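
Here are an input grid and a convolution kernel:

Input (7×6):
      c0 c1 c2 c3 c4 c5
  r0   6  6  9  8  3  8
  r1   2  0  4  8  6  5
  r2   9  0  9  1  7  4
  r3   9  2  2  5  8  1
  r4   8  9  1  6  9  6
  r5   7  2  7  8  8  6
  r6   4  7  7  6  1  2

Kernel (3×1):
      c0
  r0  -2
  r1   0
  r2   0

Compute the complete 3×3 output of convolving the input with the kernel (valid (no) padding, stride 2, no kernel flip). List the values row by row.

-12 -18 -6
-18 -18 -14
-16 -2 -18

Output[0,0]: The receptive field on the input at this output position is [6 / 2 / 9]. Elementwise product with the kernel and sum: 6·-2.
Output[0,1]: The receptive field on the input at this output position is [9 / 4 / 9]. Elementwise product with the kernel and sum: 9·-2.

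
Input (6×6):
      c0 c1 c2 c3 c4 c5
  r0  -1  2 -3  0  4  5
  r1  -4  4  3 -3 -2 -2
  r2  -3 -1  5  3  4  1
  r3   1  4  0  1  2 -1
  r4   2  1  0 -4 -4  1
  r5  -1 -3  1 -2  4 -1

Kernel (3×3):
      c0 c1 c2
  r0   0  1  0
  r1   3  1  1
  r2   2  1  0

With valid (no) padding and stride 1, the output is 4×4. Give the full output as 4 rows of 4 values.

-10 12 17 1
5 16 20 16
11 20 2 -4
6 -6 -7 -13

Output[0,0]: The receptive field on the input at this output position is [-1 2 -3 / -4 4 3 / -3 -1 5]. Elementwise product with the kernel and sum: 2·1 + -4·3 + 4·1 + 3·1 + -3·2 + -1·1.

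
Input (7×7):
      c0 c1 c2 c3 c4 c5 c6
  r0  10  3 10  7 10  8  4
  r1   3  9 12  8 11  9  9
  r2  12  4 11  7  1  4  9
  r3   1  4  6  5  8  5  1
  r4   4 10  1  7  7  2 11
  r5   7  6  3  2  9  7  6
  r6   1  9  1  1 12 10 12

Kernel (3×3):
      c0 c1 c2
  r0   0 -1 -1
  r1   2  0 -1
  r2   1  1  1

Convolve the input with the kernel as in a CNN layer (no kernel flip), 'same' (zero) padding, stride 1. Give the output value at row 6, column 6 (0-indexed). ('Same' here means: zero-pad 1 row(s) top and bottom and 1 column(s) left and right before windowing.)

14

The receptive field on the zero-padded input at this output position is [7 6 0 / 10 12 0 / 0 0 0]. Elementwise product with the kernel and sum: 6·-1 + 0·-1 + 10·2 + 0·-1 + 0·1 + 0·1 + 0·1.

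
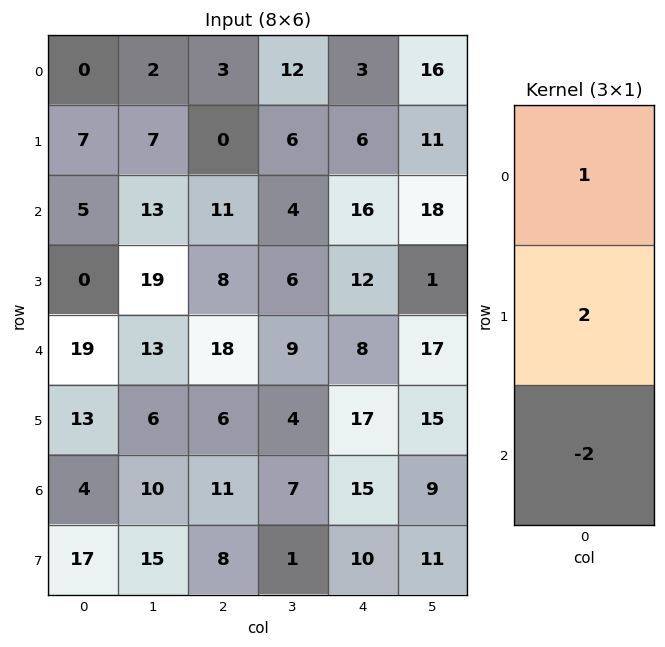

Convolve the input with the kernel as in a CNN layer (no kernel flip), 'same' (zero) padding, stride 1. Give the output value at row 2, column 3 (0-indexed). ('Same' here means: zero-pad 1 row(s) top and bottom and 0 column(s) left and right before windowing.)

2

The receptive field on the zero-padded input at this output position is [6 / 4 / 6]. Elementwise product with the kernel and sum: 6·1 + 4·2 + 6·-2.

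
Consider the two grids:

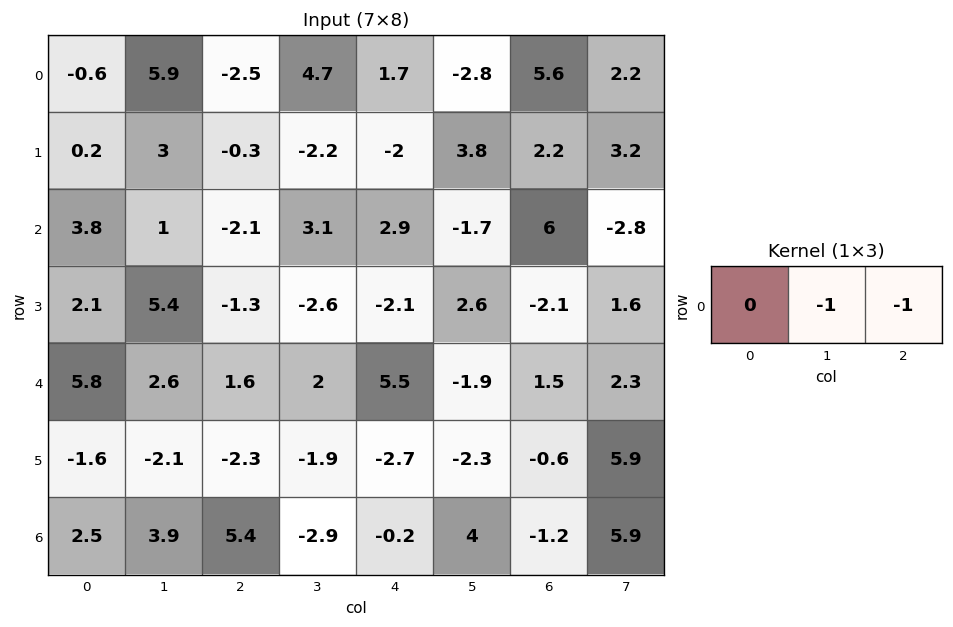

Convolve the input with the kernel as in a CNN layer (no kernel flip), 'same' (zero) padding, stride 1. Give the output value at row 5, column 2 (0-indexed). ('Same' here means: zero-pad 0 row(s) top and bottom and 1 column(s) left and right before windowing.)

The receptive field on the zero-padded input at this output position is [-2.1 -2.3 -1.9]. Elementwise product with the kernel and sum: -2.3·-1 + -1.9·-1.

4.2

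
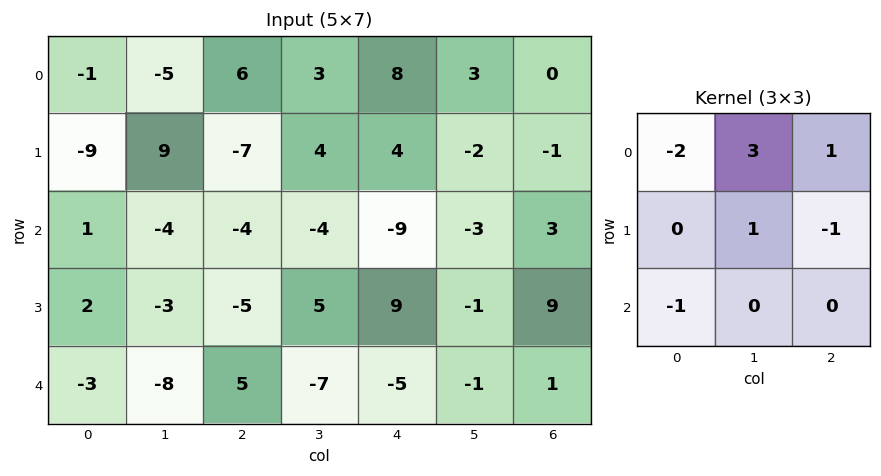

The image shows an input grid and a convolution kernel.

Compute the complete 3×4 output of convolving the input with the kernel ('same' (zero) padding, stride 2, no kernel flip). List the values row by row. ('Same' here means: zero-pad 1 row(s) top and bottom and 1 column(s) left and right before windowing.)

Output[0,0]: The receptive field on the zero-padded input at this output position is [0 0 0 / 0 -1 -5 / 0 -9 9]. Elementwise product with the kernel and sum: 0·-2 + 0·3 + 0·1 + -1·1 + -5·-1 + 0·-1.
Output[0,1]: The receptive field on the zero-padded input at this output position is [0 0 0 / -5 6 3 / 9 -7 4]. Elementwise product with the kernel and sum: 0·-2 + 0·3 + 0·1 + 6·1 + 3·-1 + 9·-1.

4 -6 1 2
-13 -32 -9 5
8 8 12 30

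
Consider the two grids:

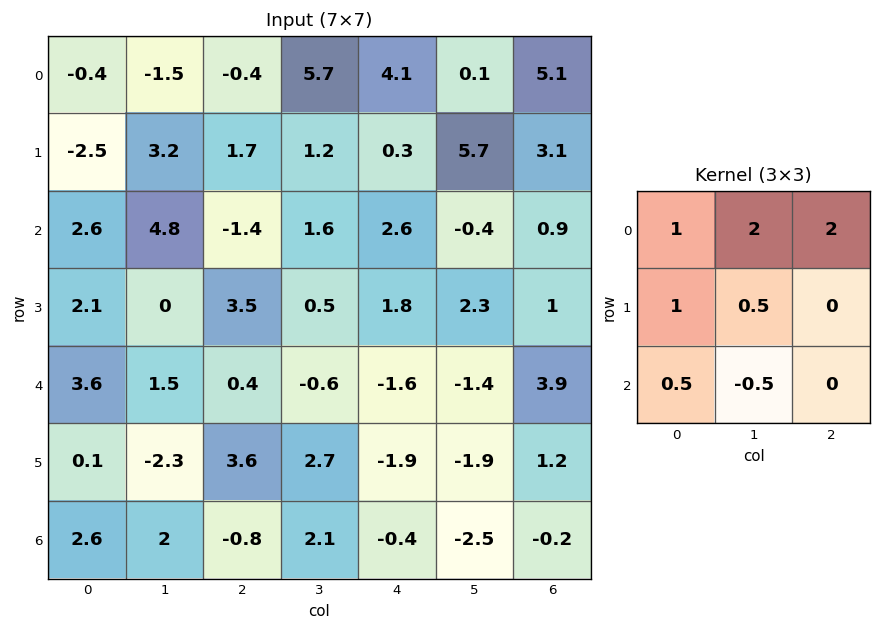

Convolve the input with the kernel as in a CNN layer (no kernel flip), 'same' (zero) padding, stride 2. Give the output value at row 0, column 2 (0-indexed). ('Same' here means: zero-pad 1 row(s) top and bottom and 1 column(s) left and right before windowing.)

8.2

The receptive field on the zero-padded input at this output position is [0 0 0 / 5.7 4.1 0.1 / 1.2 0.3 5.7]. Elementwise product with the kernel and sum: 0·1 + 0·2 + 0·2 + 5.7·1 + 4.1·0.5 + 1.2·0.5 + 0.3·-0.5.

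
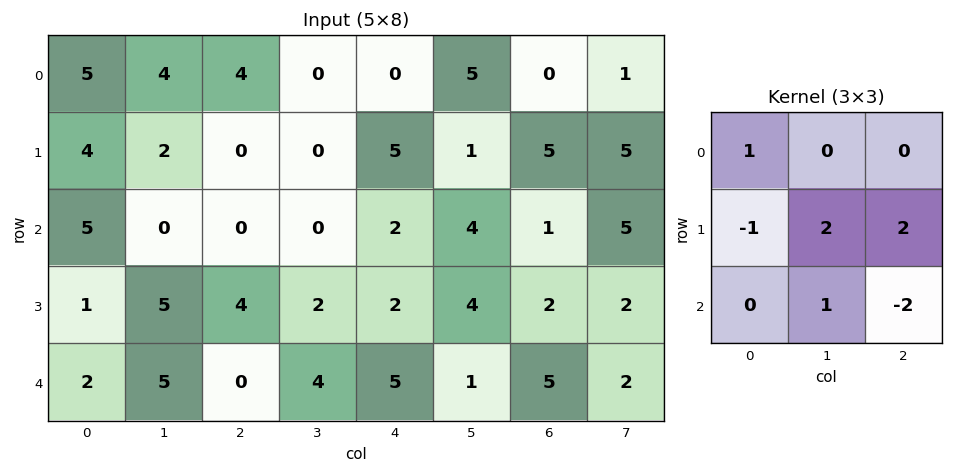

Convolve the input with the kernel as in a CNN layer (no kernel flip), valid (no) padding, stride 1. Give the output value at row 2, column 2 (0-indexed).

The receptive field on the input at this output position is [0 0 2 / 4 2 2 / 0 4 5]. Elementwise product with the kernel and sum: 0·1 + 4·-1 + 2·2 + 2·2 + 4·1 + 5·-2.

-2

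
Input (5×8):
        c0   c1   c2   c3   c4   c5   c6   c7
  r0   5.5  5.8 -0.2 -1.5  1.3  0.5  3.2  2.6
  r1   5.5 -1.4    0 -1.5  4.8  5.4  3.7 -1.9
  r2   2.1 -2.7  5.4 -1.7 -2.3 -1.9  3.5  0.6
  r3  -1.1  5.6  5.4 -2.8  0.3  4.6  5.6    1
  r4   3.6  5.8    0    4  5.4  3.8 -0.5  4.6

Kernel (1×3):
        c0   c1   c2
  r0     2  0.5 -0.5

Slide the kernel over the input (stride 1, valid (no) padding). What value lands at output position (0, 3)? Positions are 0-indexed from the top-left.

-2.6

The receptive field on the input at this output position is [-1.5 1.3 0.5]. Elementwise product with the kernel and sum: -1.5·2 + 1.3·0.5 + 0.5·-0.5.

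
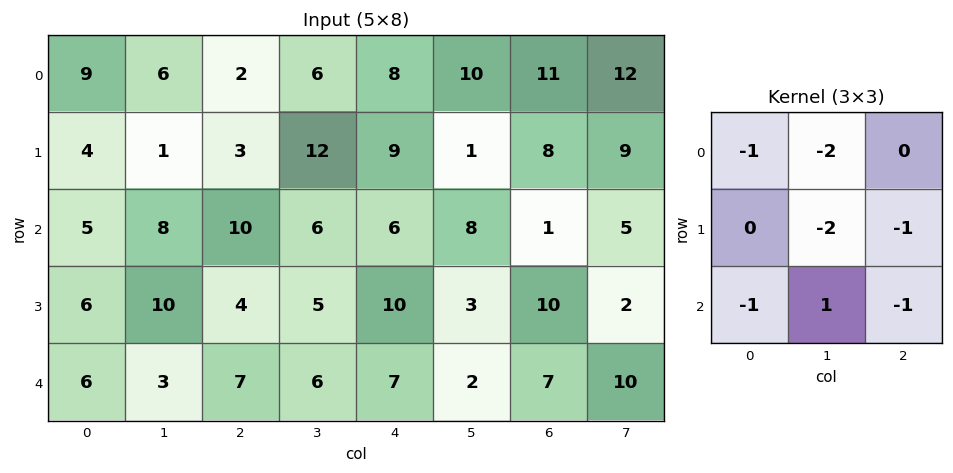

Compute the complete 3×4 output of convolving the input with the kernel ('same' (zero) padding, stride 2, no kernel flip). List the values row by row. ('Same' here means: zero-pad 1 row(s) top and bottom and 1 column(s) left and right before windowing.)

Output[0,0]: The receptive field on the zero-padded input at this output position is [0 0 0 / 0 9 6 / 0 4 1]. Elementwise product with the kernel and sum: 0·-1 + 0·-2 + 9·-2 + 6·-1 + 0·-1 + 4·1 + 1·-1.

-21 -20 -30 -36
-30 -44 -48 -19
-27 -38 -41 -47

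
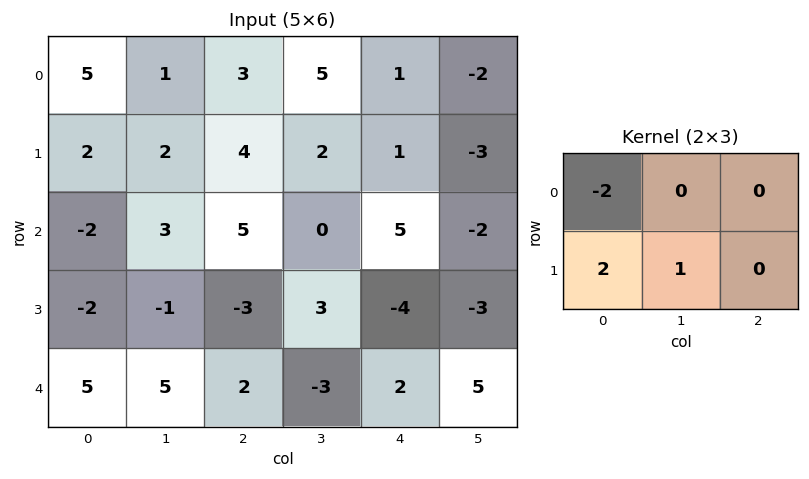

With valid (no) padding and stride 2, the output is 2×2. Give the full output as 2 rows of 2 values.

Output[0,0]: The receptive field on the input at this output position is [5 1 3 / 2 2 4]. Elementwise product with the kernel and sum: 5·-2 + 2·2 + 2·1.

-4 4
-1 -13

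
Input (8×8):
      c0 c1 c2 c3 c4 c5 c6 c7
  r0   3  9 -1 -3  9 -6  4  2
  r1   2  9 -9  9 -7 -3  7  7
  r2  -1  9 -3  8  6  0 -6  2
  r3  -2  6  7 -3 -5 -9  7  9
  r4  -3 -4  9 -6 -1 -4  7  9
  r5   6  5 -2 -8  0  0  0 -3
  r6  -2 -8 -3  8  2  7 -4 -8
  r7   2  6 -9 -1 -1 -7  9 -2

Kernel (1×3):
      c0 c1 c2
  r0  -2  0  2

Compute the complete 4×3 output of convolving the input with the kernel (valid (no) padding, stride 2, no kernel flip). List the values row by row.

-8 20 -10
-4 18 -24
24 -20 16
-2 10 -12

Output[0,0]: The receptive field on the input at this output position is [3 9 -1]. Elementwise product with the kernel and sum: 3·-2 + -1·2.
Output[0,1]: The receptive field on the input at this output position is [-1 -3 9]. Elementwise product with the kernel and sum: -1·-2 + 9·2.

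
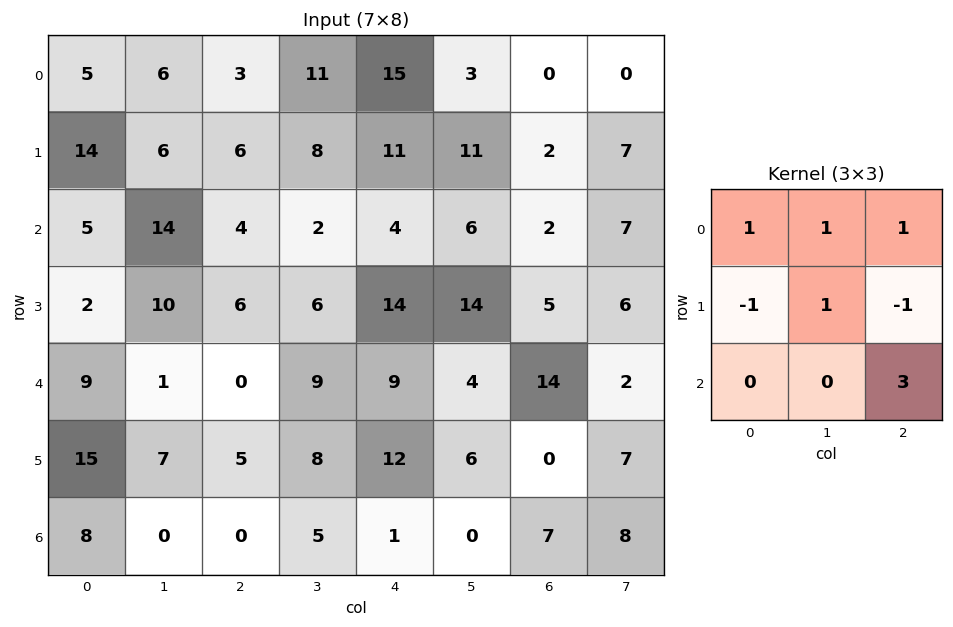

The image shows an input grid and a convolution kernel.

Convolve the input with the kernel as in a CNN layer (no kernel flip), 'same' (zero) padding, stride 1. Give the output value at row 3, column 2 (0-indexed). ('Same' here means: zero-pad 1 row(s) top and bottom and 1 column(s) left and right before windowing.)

The receptive field on the zero-padded input at this output position is [14 4 2 / 10 6 6 / 1 0 9]. Elementwise product with the kernel and sum: 14·1 + 4·1 + 2·1 + 10·-1 + 6·1 + 6·-1 + 9·3.

37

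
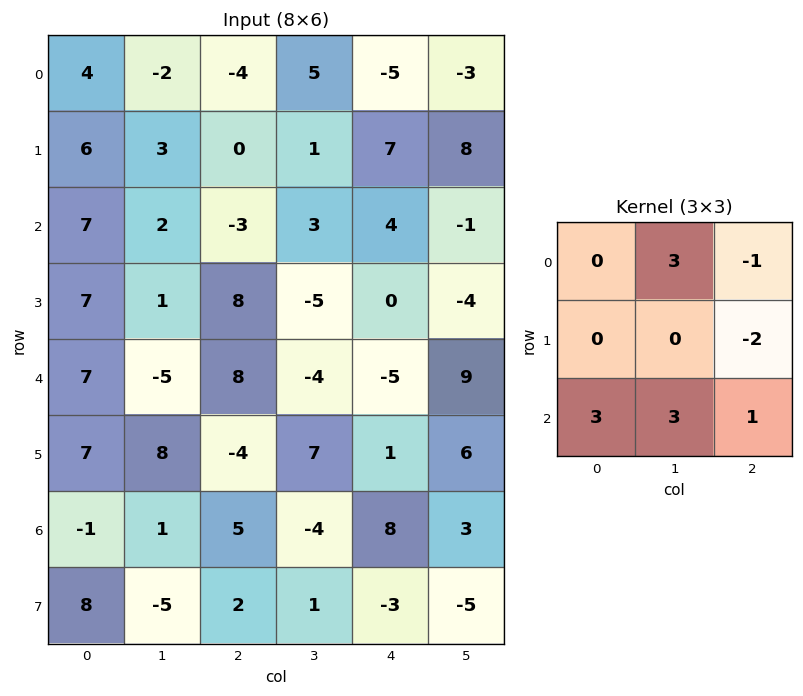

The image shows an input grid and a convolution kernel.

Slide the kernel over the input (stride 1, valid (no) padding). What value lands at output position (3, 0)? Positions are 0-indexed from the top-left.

20

The receptive field on the input at this output position is [7 1 8 / 7 -5 8 / 7 8 -4]. Elementwise product with the kernel and sum: 1·3 + 8·-1 + 8·-2 + 7·3 + 8·3 + -4·1.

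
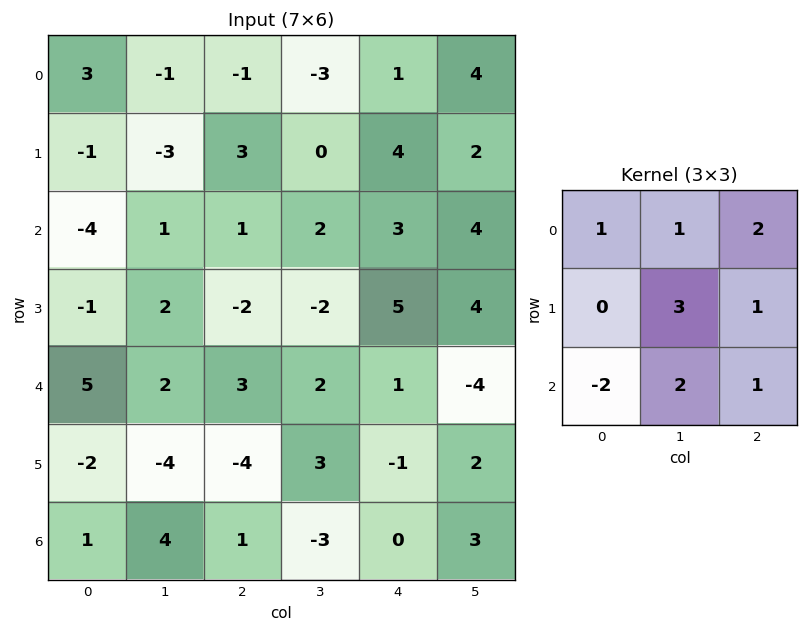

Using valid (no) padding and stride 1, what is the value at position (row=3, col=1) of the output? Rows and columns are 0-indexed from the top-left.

10

The receptive field on the input at this output position is [2 -2 -2 / 2 3 2 / -4 -4 3]. Elementwise product with the kernel and sum: 2·1 + -2·1 + -2·2 + 3·3 + 2·1 + -4·-2 + -4·2 + 3·1.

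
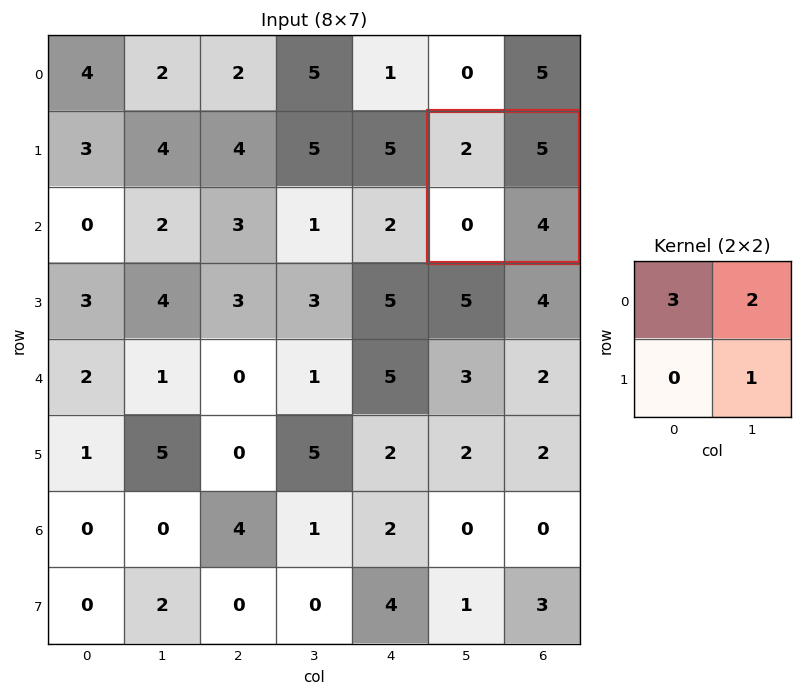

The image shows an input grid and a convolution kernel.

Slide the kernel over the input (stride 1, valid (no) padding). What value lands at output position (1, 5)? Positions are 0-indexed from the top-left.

The receptive field on the input at this output position is [2 5 / 0 4]. Elementwise product with the kernel and sum: 2·3 + 5·2 + 4·1.

20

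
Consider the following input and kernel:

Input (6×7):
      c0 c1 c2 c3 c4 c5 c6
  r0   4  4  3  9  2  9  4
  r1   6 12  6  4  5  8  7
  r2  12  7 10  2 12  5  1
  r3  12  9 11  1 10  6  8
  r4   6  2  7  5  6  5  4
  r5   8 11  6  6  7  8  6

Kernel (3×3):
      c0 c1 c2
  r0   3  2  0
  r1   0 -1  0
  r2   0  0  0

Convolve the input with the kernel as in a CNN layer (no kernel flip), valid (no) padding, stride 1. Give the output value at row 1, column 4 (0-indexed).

The receptive field on the input at this output position is [5 8 7 / 12 5 1 / 10 6 8]. Elementwise product with the kernel and sum: 5·3 + 8·2 + 5·-1.

26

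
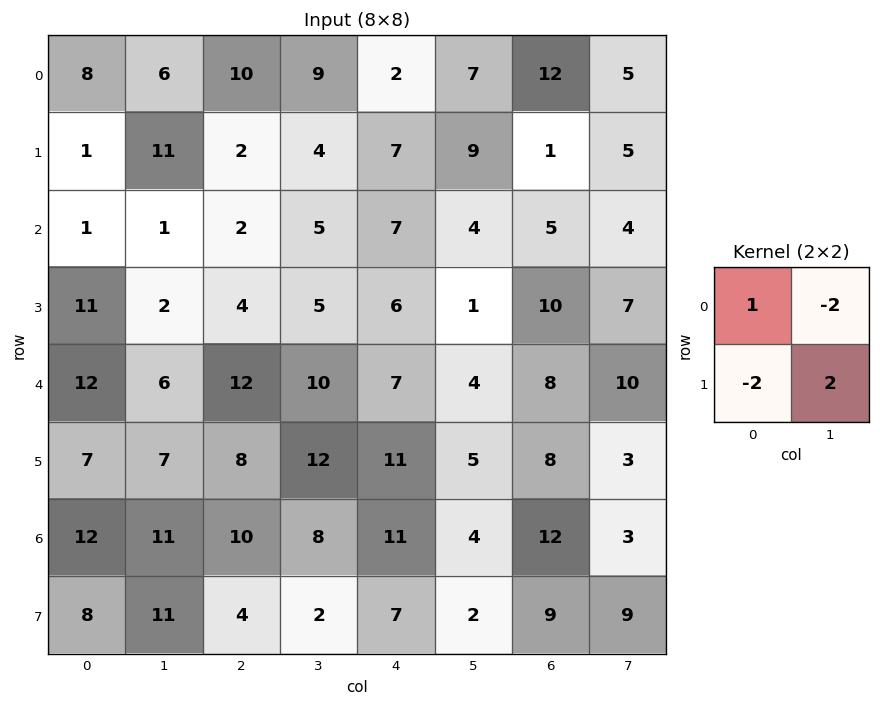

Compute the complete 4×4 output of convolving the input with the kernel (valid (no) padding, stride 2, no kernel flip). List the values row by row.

16 -4 -8 10
-19 -6 -11 -9
0 0 -13 -22
-4 -10 -7 6

Output[0,0]: The receptive field on the input at this output position is [8 6 / 1 11]. Elementwise product with the kernel and sum: 8·1 + 6·-2 + 1·-2 + 11·2.
Output[0,1]: The receptive field on the input at this output position is [10 9 / 2 4]. Elementwise product with the kernel and sum: 10·1 + 9·-2 + 2·-2 + 4·2.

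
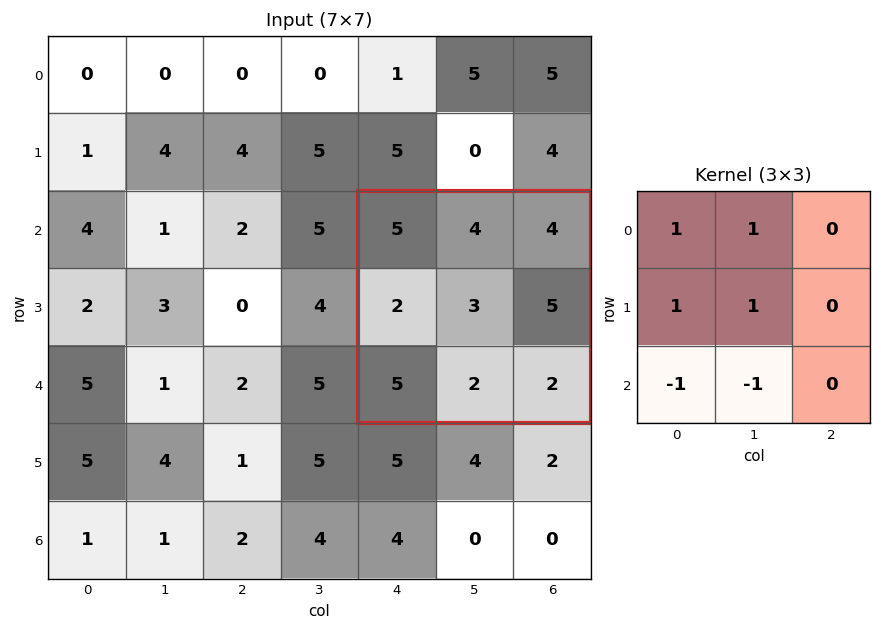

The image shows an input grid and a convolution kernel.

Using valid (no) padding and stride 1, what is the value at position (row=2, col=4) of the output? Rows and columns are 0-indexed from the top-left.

7

The receptive field on the input at this output position is [5 4 4 / 2 3 5 / 5 2 2]. Elementwise product with the kernel and sum: 5·1 + 4·1 + 2·1 + 3·1 + 5·-1 + 2·-1.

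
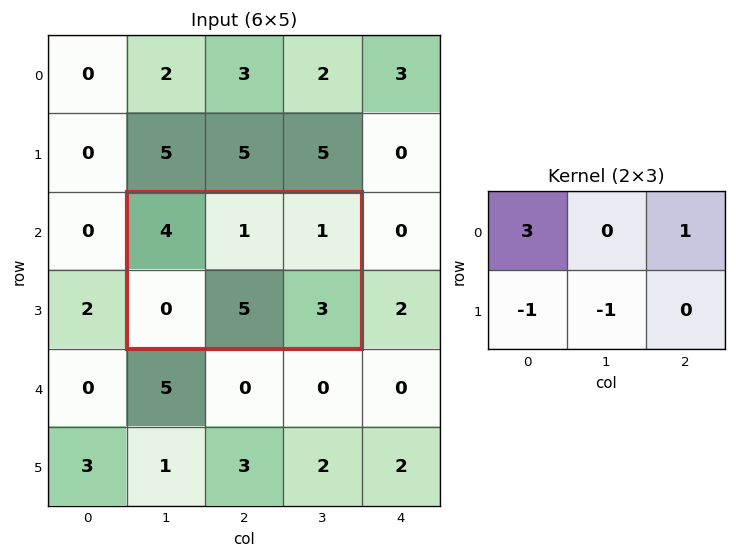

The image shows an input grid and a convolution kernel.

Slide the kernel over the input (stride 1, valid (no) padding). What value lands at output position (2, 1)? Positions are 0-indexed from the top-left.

8

The receptive field on the input at this output position is [4 1 1 / 0 5 3]. Elementwise product with the kernel and sum: 4·3 + 1·1 + 0·-1 + 5·-1.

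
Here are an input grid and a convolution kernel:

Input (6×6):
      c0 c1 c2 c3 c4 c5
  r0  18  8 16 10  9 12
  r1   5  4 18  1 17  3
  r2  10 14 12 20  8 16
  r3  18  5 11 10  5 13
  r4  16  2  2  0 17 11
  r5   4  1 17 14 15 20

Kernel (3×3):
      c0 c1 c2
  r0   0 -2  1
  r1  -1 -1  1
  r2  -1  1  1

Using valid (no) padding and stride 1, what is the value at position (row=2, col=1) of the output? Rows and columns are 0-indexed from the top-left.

-10

The receptive field on the input at this output position is [14 12 20 / 5 11 10 / 2 2 0]. Elementwise product with the kernel and sum: 12·-2 + 20·1 + 5·-1 + 11·-1 + 10·1 + 2·-1 + 2·1 + 0·1.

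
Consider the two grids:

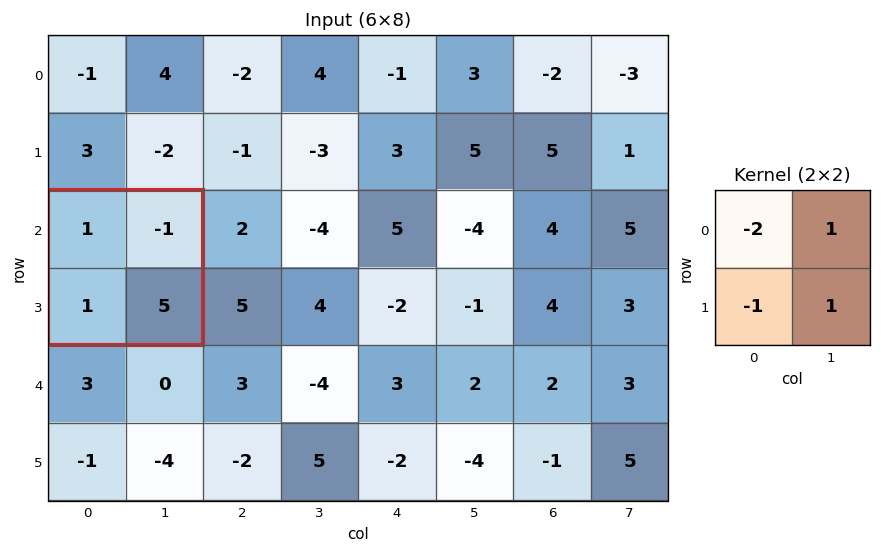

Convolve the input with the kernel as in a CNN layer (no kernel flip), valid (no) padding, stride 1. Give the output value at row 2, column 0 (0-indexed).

The receptive field on the input at this output position is [1 -1 / 1 5]. Elementwise product with the kernel and sum: 1·-2 + -1·1 + 1·-1 + 5·1.

1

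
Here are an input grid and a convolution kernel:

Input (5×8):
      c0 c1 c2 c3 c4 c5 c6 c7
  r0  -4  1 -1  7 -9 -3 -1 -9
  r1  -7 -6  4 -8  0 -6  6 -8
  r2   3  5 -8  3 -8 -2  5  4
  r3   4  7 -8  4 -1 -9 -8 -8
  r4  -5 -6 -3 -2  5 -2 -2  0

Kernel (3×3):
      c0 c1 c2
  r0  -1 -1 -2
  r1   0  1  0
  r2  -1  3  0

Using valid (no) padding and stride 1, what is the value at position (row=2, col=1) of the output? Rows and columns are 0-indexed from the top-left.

The receptive field on the input at this output position is [5 -8 3 / 7 -8 4 / -6 -3 -2]. Elementwise product with the kernel and sum: 5·-1 + -8·-1 + 3·-2 + -8·1 + -6·-1 + -3·3.

-14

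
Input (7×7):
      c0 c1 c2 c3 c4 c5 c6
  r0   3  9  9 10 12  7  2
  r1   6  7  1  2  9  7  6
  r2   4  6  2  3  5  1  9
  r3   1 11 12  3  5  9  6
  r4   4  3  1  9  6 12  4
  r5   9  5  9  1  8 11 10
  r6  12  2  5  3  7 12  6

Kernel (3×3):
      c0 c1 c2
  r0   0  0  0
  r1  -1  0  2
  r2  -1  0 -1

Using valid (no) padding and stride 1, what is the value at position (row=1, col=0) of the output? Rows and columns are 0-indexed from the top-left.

-13

The receptive field on the input at this output position is [6 7 1 / 4 6 2 / 1 11 12]. Elementwise product with the kernel and sum: 4·-1 + 2·2 + 1·-1 + 12·-1.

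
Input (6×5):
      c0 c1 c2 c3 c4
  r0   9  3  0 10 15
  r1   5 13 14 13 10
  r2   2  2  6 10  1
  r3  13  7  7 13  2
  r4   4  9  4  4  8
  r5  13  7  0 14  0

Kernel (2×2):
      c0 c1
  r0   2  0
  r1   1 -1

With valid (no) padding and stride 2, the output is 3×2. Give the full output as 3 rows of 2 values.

10 1
10 6
14 -6

Output[0,0]: The receptive field on the input at this output position is [9 3 / 5 13]. Elementwise product with the kernel and sum: 9·2 + 5·1 + 13·-1.
Output[0,1]: The receptive field on the input at this output position is [0 10 / 14 13]. Elementwise product with the kernel and sum: 0·2 + 14·1 + 13·-1.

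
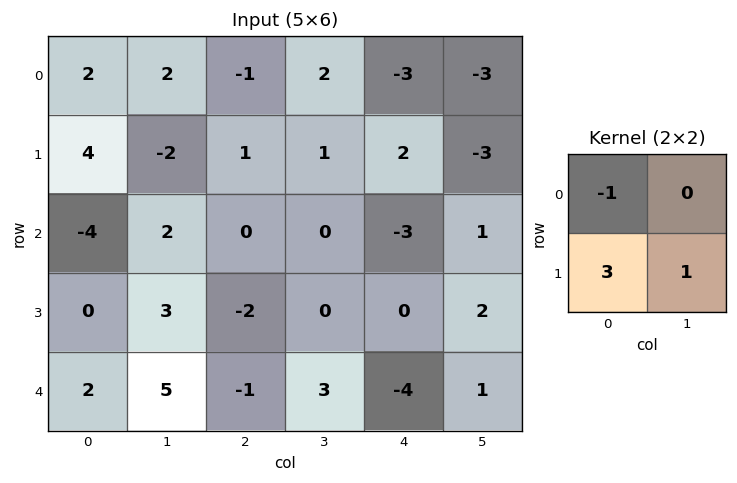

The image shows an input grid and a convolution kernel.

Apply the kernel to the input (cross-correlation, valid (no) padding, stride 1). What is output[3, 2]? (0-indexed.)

The receptive field on the input at this output position is [-2 0 / -1 3]. Elementwise product with the kernel and sum: -2·-1 + -1·3 + 3·1.

2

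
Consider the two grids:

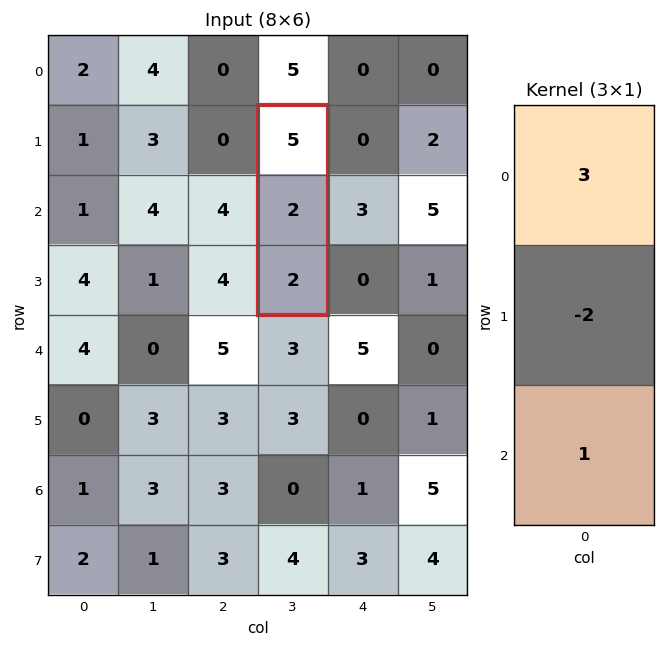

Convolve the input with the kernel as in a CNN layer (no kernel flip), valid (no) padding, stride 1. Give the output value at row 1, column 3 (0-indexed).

The receptive field on the input at this output position is [5 / 2 / 2]. Elementwise product with the kernel and sum: 5·3 + 2·-2 + 2·1.

13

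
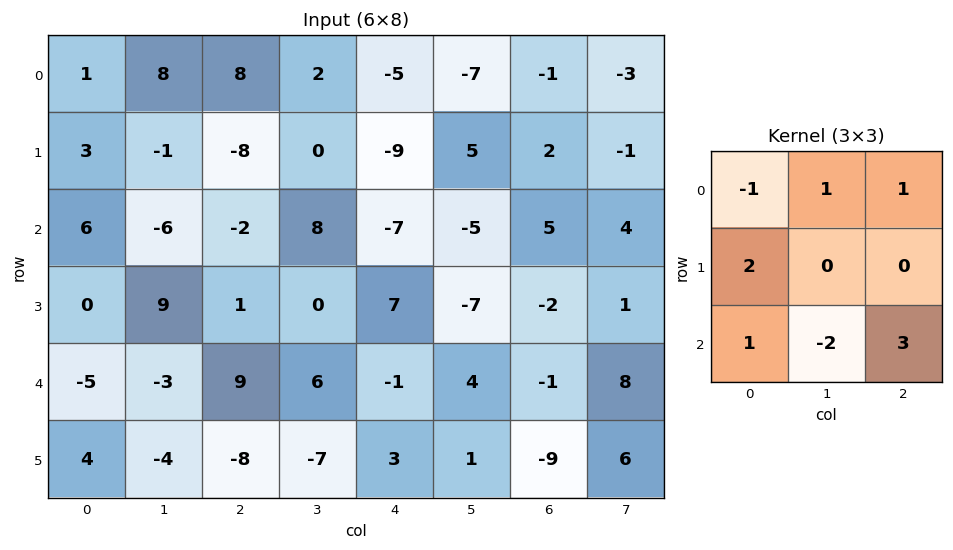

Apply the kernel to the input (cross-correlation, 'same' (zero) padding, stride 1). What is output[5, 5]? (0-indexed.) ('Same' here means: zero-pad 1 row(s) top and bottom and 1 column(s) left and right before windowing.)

The receptive field on the zero-padded input at this output position is [-1 4 -1 / 3 1 -9 / 0 0 0]. Elementwise product with the kernel and sum: -1·-1 + 4·1 + -1·1 + 3·2 + 0·1 + 0·-2 + 0·3.

10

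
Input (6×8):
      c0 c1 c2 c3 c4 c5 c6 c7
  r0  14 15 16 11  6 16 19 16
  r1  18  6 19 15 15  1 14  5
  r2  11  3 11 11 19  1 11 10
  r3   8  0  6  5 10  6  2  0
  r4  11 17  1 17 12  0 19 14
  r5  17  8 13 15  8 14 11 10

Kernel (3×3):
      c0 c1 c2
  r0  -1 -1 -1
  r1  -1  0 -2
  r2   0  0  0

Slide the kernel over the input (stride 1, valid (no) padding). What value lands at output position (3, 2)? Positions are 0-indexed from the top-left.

-46

The receptive field on the input at this output position is [6 5 10 / 1 17 12 / 13 15 8]. Elementwise product with the kernel and sum: 6·-1 + 5·-1 + 10·-1 + 1·-1 + 12·-2.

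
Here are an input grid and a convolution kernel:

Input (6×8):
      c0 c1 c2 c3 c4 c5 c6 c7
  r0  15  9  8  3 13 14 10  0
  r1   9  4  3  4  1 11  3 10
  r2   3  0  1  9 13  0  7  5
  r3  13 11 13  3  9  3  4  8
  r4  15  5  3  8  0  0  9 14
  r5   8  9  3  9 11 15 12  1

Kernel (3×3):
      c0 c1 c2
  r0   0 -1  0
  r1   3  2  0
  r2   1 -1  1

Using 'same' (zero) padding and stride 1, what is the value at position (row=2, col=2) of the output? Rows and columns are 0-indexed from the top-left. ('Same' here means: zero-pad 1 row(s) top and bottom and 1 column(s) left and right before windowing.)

The receptive field on the zero-padded input at this output position is [4 3 4 / 0 1 9 / 11 13 3]. Elementwise product with the kernel and sum: 3·-1 + 0·3 + 1·2 + 11·1 + 13·-1 + 3·1.

0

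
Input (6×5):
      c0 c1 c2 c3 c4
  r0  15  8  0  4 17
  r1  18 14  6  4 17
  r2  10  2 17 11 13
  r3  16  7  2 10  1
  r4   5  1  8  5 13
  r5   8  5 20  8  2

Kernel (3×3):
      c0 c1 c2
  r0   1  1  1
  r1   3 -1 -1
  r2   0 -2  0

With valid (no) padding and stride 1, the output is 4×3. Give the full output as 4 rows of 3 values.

Output[0,0]: The receptive field on the input at this output position is [15 8 0 / 18 14 6 / 10 2 17]. Elementwise product with the kernel and sum: 15·1 + 8·1 + 0·1 + 18·3 + 14·-1 + 6·-1 + 2·-2.
Output[0,1]: The receptive field on the input at this output position is [8 0 4 / 14 6 4 / 2 17 11]. Elementwise product with the kernel and sum: 8·1 + 0·1 + 4·1 + 14·3 + 6·-1 + 4·-1 + 17·-2.

53 10 -4
35 -2 34
66 23 26
21 -31 3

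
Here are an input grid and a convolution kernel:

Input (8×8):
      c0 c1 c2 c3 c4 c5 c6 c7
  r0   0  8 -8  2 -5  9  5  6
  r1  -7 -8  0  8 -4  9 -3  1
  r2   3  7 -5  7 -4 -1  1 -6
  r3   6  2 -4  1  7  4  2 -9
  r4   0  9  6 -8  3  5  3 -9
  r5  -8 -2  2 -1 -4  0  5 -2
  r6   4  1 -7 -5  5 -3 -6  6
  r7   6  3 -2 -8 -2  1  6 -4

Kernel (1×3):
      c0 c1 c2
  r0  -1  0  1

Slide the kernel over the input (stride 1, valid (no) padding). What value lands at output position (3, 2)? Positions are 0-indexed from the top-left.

The receptive field on the input at this output position is [-4 1 7]. Elementwise product with the kernel and sum: -4·-1 + 7·1.

11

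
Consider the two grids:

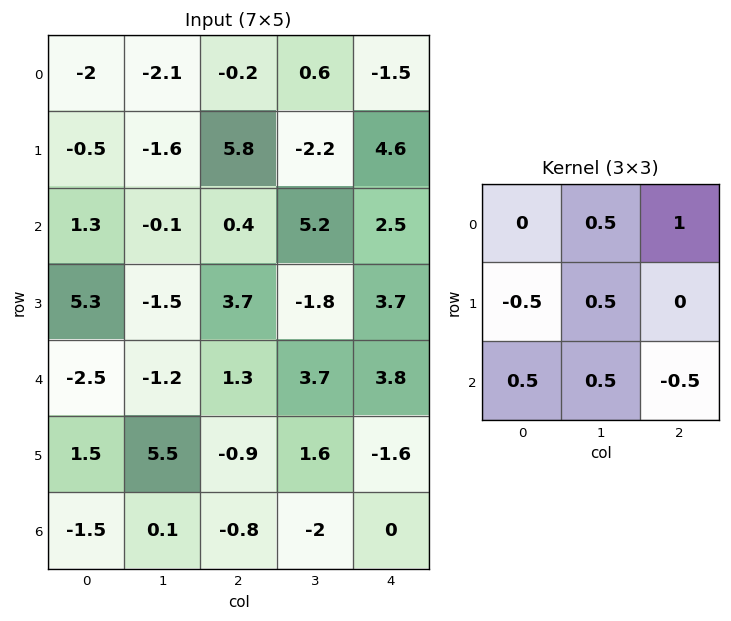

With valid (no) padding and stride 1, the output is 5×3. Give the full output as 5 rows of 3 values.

-1.4 1.75 -3.65
4.35 2.95 5
-5.55 6.2 2.95
7.55 2.8 5.15
2.4 1.8 5.5

Output[0,0]: The receptive field on the input at this output position is [-2 -2.1 -0.2 / -0.5 -1.6 5.8 / 1.3 -0.1 0.4]. Elementwise product with the kernel and sum: -2.1·0.5 + -0.2·1 + -0.5·-0.5 + -1.6·0.5 + 1.3·0.5 + -0.1·0.5 + 0.4·-0.5.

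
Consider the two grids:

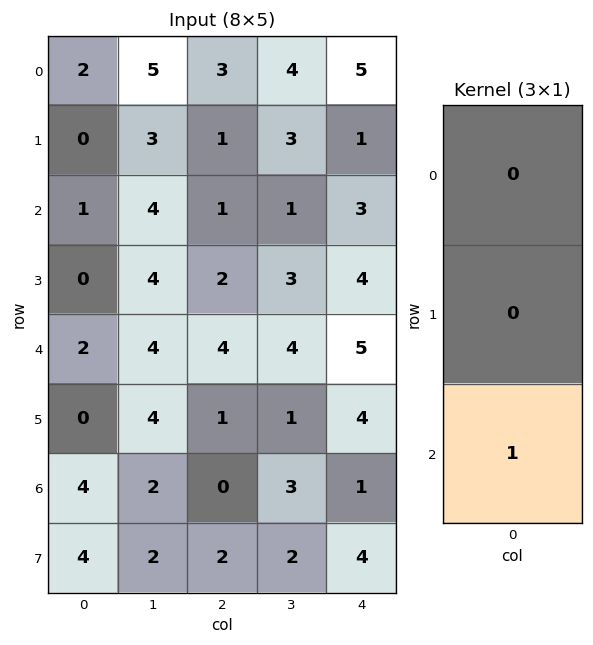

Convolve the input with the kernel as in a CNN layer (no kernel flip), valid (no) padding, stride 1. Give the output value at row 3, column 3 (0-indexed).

1

The receptive field on the input at this output position is [3 / 4 / 1]. Elementwise product with the kernel and sum: 1·1.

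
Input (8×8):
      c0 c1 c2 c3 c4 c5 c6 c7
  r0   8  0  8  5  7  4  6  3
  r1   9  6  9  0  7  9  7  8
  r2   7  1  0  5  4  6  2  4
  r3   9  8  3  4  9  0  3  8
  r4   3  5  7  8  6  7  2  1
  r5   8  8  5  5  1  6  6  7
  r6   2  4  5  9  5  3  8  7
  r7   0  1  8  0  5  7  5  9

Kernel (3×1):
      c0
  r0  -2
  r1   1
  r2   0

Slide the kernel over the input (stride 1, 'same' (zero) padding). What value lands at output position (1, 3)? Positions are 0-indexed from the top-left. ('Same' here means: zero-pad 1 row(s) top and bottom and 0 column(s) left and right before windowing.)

The receptive field on the zero-padded input at this output position is [5 / 0 / 5]. Elementwise product with the kernel and sum: 5·-2 + 0·1.

-10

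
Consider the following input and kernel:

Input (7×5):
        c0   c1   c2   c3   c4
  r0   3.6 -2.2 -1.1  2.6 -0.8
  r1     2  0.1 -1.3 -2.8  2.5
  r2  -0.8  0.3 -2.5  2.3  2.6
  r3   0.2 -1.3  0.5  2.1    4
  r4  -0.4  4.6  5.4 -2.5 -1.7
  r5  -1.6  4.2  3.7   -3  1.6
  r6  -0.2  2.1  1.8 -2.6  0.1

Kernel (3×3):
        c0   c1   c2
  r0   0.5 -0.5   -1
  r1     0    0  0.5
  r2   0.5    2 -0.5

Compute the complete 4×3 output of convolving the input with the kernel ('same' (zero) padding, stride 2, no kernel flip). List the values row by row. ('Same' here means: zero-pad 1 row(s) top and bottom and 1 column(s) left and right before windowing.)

2.85 0.15 3.6
0.1 3.95 6.4
-1.8 6.75 0.75
-2.35 1.95 -2.3

Output[0,0]: The receptive field on the zero-padded input at this output position is [0 0 0 / 0 3.6 -2.2 / 0 2 0.1]. Elementwise product with the kernel and sum: 0·0.5 + 0·-0.5 + 0·-1 + -2.2·0.5 + 0·0.5 + 2·2 + 0.1·-0.5.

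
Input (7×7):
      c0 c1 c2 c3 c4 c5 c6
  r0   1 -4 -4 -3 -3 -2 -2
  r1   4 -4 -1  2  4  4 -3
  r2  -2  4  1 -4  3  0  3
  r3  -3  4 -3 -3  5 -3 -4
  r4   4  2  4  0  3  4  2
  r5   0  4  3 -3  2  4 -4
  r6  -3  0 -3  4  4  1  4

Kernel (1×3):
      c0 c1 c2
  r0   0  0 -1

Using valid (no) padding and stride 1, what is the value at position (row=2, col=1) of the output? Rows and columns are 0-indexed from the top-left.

4

The receptive field on the input at this output position is [4 1 -4]. Elementwise product with the kernel and sum: -4·-1.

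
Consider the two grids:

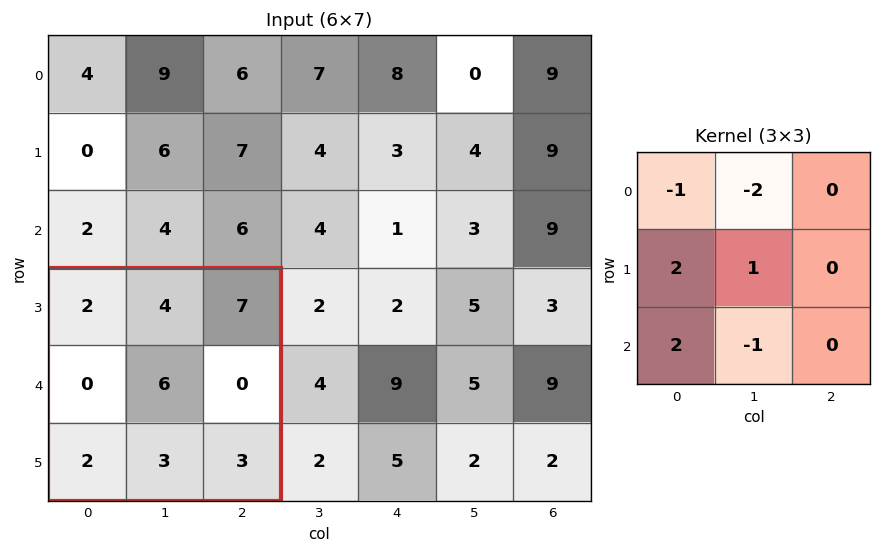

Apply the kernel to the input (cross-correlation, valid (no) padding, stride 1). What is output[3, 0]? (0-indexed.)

The receptive field on the input at this output position is [2 4 7 / 0 6 0 / 2 3 3]. Elementwise product with the kernel and sum: 2·-1 + 4·-2 + 0·2 + 6·1 + 2·2 + 3·-1.

-3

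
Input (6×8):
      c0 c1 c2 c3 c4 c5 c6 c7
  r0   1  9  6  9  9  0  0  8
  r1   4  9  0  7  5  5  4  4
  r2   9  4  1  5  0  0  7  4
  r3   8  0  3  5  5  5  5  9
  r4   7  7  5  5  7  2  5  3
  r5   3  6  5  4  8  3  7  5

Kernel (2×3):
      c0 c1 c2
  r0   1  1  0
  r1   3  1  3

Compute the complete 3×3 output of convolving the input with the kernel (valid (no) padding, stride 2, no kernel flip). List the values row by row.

Output[0,0]: The receptive field on the input at this output position is [1 9 6 / 4 9 0]. Elementwise product with the kernel and sum: 1·1 + 9·1 + 4·3 + 9·1 + 0·3.

31 37 41
46 35 35
44 53 57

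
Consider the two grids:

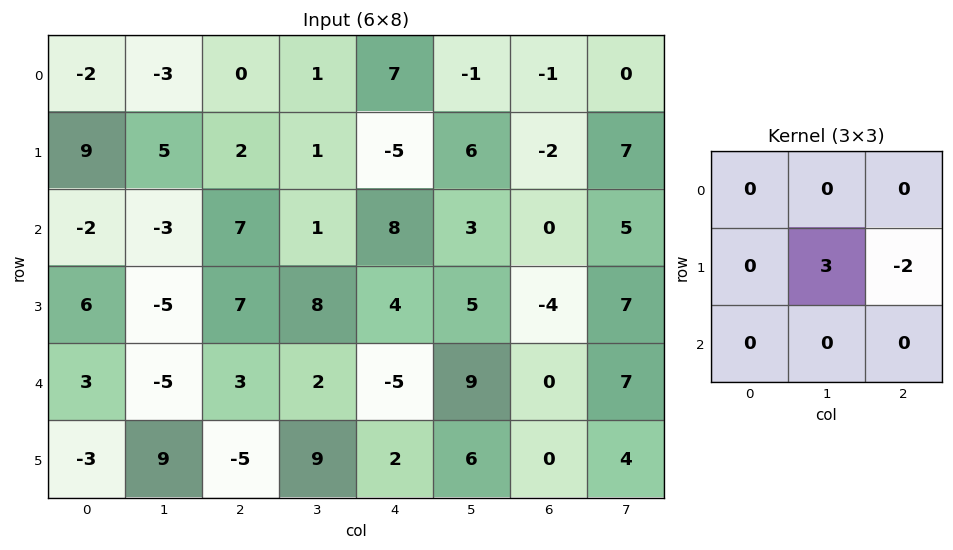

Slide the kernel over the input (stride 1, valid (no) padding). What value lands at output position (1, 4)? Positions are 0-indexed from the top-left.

The receptive field on the input at this output position is [-5 6 -2 / 8 3 0 / 4 5 -4]. Elementwise product with the kernel and sum: 3·3 + 0·-2.

9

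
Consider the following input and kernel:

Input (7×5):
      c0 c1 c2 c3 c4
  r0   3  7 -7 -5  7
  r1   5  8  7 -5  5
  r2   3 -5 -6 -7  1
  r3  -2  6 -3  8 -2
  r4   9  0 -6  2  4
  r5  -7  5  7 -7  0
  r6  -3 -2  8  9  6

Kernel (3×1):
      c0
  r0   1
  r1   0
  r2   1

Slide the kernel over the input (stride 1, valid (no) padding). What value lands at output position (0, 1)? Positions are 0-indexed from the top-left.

2

The receptive field on the input at this output position is [7 / 8 / -5]. Elementwise product with the kernel and sum: 7·1 + -5·1.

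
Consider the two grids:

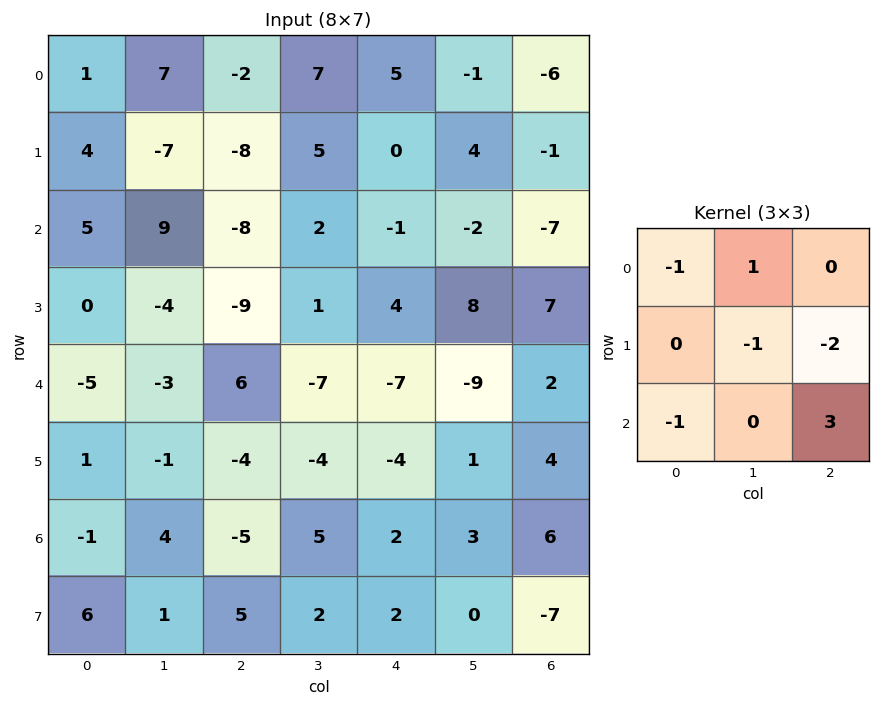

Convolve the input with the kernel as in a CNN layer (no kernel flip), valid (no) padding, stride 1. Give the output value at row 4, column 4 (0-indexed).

5

The receptive field on the input at this output position is [-7 -9 2 / -4 1 4 / 2 3 6]. Elementwise product with the kernel and sum: -7·-1 + -9·1 + 1·-1 + 4·-2 + 2·-1 + 6·3.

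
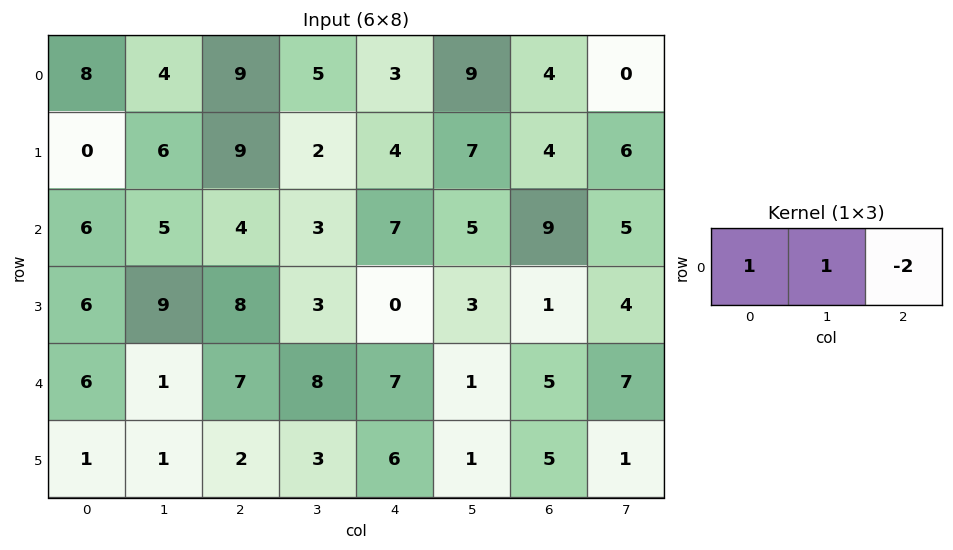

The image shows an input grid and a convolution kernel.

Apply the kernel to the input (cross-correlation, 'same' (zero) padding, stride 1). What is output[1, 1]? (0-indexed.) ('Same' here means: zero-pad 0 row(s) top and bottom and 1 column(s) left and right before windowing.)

-12

The receptive field on the zero-padded input at this output position is [0 6 9]. Elementwise product with the kernel and sum: 0·1 + 6·1 + 9·-2.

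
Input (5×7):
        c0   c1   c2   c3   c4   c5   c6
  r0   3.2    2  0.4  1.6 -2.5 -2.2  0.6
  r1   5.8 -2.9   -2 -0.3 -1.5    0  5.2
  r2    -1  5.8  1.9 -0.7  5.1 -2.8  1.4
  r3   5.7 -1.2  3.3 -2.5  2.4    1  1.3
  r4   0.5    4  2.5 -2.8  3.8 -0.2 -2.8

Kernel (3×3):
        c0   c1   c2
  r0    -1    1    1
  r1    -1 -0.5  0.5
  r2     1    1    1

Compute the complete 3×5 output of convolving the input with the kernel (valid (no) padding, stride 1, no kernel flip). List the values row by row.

0.55 10.75 6.4 -3.65 8.7
-3.85 -6.9 4.4 -3.55 8.4
12.25 -2.6 5.15 5.6 -7.95

Output[0,0]: The receptive field on the input at this output position is [3.2 2 0.4 / 5.8 -2.9 -2 / -1 5.8 1.9]. Elementwise product with the kernel and sum: 3.2·-1 + 2·1 + 0.4·1 + 5.8·-1 + -2.9·-0.5 + -2·0.5 + -1·1 + 5.8·1 + 1.9·1.
Output[0,1]: The receptive field on the input at this output position is [2 0.4 1.6 / -2.9 -2 -0.3 / 5.8 1.9 -0.7]. Elementwise product with the kernel and sum: 2·-1 + 0.4·1 + 1.6·1 + -2.9·-1 + -2·-0.5 + -0.3·0.5 + 5.8·1 + 1.9·1 + -0.7·1.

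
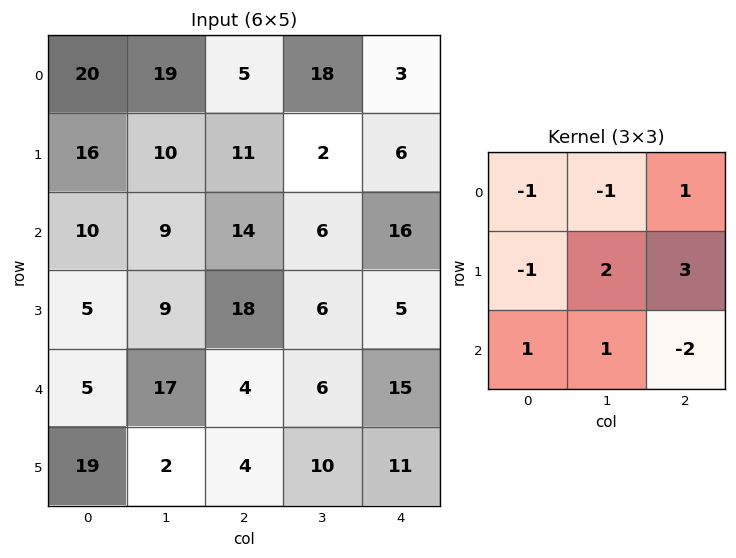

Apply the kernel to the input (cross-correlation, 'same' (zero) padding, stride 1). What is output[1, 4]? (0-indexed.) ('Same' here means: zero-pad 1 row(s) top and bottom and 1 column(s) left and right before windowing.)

The receptive field on the zero-padded input at this output position is [18 3 0 / 2 6 0 / 6 16 0]. Elementwise product with the kernel and sum: 18·-1 + 3·-1 + 0·1 + 2·-1 + 6·2 + 0·3 + 6·1 + 16·1 + 0·-2.

11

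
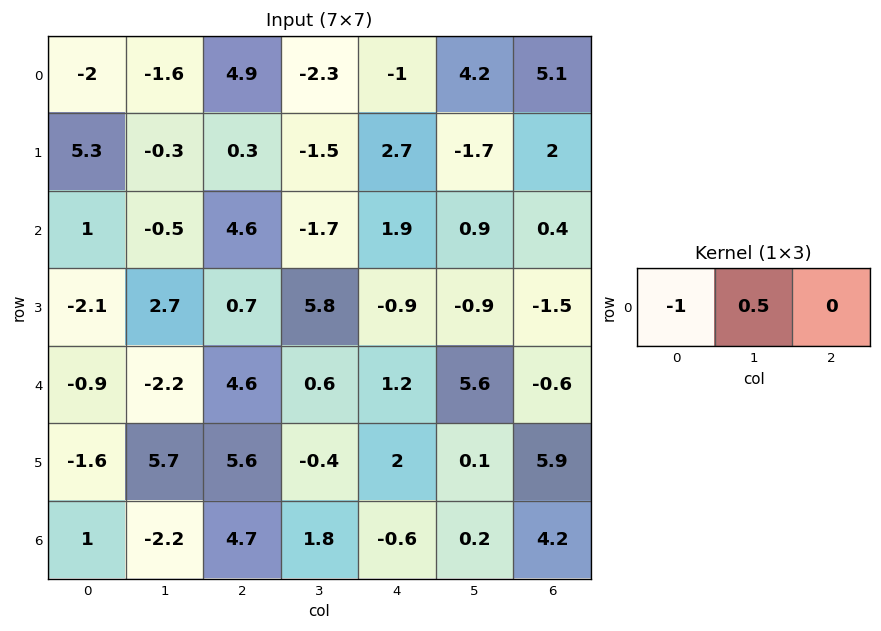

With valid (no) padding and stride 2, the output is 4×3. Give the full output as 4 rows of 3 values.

1.2 -6.05 3.1
-1.25 -5.45 -1.45
-0.2 -4.3 1.6
-2.1 -3.8 0.7

Output[0,0]: The receptive field on the input at this output position is [-2 -1.6 4.9]. Elementwise product with the kernel and sum: -2·-1 + -1.6·0.5.
Output[0,1]: The receptive field on the input at this output position is [4.9 -2.3 -1]. Elementwise product with the kernel and sum: 4.9·-1 + -2.3·0.5.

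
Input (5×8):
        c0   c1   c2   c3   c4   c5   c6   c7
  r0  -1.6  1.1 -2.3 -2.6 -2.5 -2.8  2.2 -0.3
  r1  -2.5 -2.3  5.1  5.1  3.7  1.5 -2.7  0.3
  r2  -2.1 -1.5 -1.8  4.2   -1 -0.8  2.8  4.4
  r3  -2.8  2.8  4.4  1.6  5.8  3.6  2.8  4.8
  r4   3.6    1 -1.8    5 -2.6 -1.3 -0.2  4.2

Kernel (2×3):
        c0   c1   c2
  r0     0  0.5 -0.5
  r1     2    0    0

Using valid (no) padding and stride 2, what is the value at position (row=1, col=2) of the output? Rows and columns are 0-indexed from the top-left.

9.8

The receptive field on the input at this output position is [-1 -0.8 2.8 / 5.8 3.6 2.8]. Elementwise product with the kernel and sum: -0.8·0.5 + 2.8·-0.5 + 5.8·2.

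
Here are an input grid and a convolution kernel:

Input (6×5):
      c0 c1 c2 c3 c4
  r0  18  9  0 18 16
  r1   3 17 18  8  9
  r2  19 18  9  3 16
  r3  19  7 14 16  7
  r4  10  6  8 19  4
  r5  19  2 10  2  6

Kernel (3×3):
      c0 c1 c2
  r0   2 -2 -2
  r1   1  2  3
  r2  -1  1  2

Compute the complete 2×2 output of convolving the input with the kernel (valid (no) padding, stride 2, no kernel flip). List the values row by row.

Output[0,0]: The receptive field on the input at this output position is [18 9 0 / 3 17 18 / 19 18 9]. Elementwise product with the kernel and sum: 18·2 + 9·-2 + 0·-2 + 3·1 + 17·2 + 18·3 + 19·-1 + 18·1 + 9·2.
Output[0,1]: The receptive field on the input at this output position is [0 18 16 / 18 8 9 / 9 3 16]. Elementwise product with the kernel and sum: 0·2 + 18·-2 + 16·-2 + 18·1 + 8·2 + 9·3 + 9·-1 + 3·1 + 16·2.

126 19
71 66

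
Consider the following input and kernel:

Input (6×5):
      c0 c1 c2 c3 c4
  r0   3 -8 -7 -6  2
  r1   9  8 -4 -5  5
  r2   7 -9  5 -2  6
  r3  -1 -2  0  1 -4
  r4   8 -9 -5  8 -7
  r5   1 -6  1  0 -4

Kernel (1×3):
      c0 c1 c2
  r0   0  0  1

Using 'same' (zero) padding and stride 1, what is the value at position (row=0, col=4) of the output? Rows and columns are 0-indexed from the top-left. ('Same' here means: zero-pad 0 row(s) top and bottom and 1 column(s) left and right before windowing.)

0

The receptive field on the zero-padded input at this output position is [-6 2 0]. Elementwise product with the kernel and sum: 0·1.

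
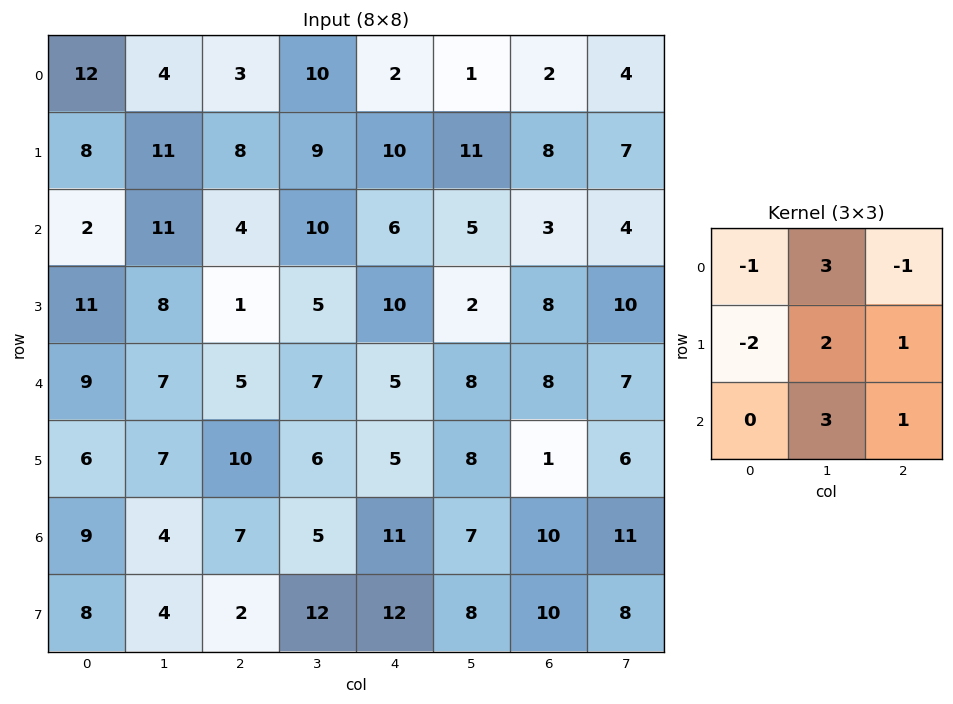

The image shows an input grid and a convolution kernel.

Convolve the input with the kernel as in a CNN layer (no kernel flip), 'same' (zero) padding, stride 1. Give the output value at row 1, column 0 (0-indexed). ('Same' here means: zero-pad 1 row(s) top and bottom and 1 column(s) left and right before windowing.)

76

The receptive field on the zero-padded input at this output position is [0 12 4 / 0 8 11 / 0 2 11]. Elementwise product with the kernel and sum: 0·-1 + 12·3 + 4·-1 + 0·-2 + 8·2 + 11·1 + 2·3 + 11·1.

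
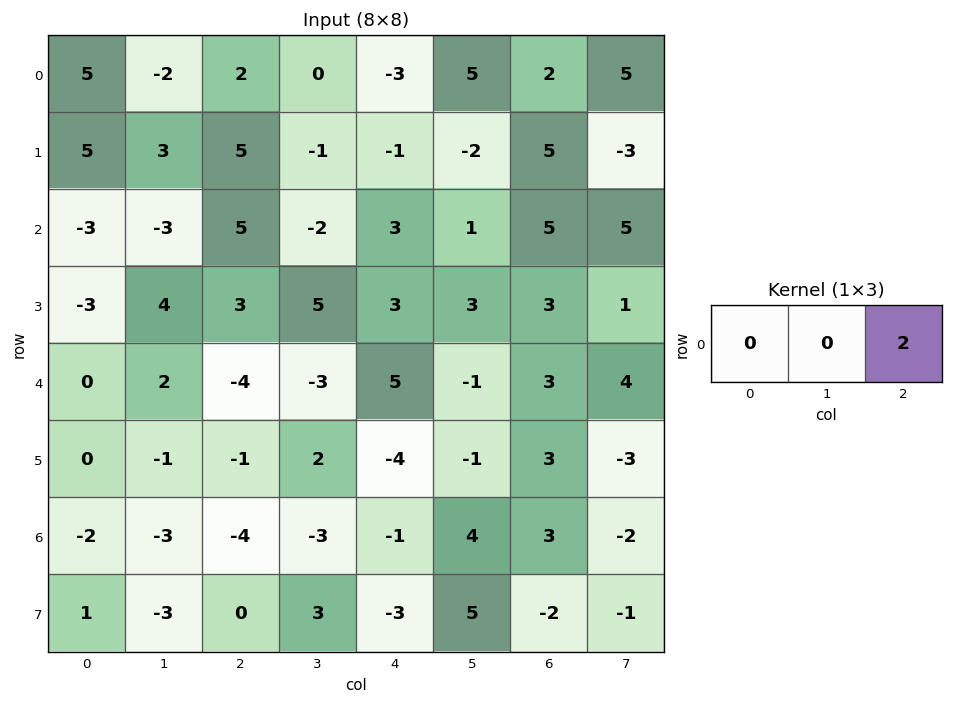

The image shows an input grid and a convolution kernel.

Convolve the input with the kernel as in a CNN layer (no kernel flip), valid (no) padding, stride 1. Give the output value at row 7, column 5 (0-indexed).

-2

The receptive field on the input at this output position is [5 -2 -1]. Elementwise product with the kernel and sum: -1·2.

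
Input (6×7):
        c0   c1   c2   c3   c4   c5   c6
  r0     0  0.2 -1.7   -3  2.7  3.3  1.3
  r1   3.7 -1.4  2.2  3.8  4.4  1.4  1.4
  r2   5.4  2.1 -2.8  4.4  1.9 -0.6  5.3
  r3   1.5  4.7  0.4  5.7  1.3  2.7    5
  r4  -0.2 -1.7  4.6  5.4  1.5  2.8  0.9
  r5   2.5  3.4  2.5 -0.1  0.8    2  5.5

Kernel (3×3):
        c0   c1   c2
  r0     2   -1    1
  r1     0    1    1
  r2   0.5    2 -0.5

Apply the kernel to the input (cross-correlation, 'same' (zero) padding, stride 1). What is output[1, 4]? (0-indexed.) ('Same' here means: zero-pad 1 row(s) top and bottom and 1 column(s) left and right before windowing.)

The receptive field on the zero-padded input at this output position is [-3 2.7 3.3 / 3.8 4.4 1.4 / 4.4 1.9 -0.6]. Elementwise product with the kernel and sum: -3·2 + 2.7·-1 + 3.3·1 + 4.4·1 + 1.4·1 + 4.4·0.5 + 1.9·2 + -0.6·-0.5.

6.7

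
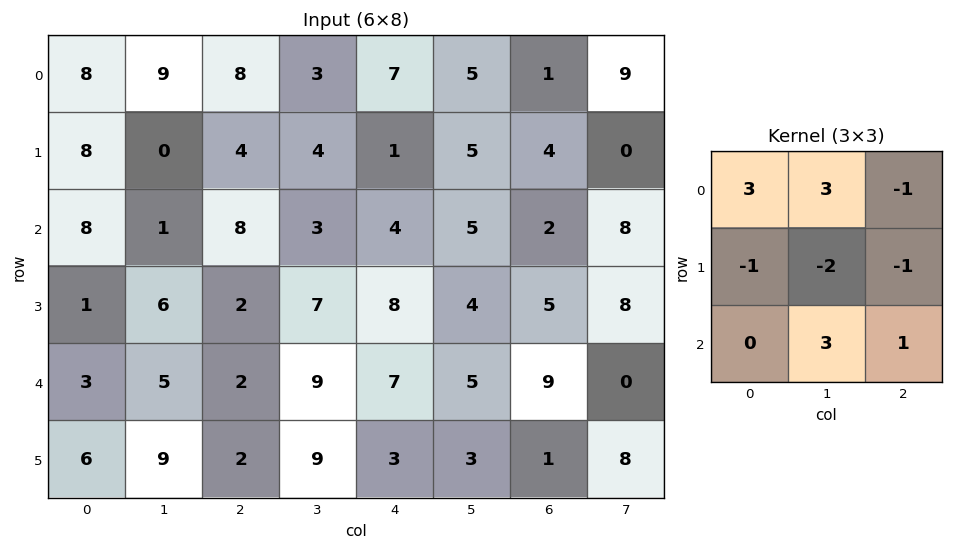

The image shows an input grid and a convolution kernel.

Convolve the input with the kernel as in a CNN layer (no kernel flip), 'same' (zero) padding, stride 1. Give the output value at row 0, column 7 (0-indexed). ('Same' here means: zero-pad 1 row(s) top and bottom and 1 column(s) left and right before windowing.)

The receptive field on the zero-padded input at this output position is [0 0 0 / 1 9 0 / 4 0 0]. Elementwise product with the kernel and sum: 0·3 + 0·3 + 0·-1 + 1·-1 + 9·-2 + 0·-1 + 0·3 + 0·1.

-19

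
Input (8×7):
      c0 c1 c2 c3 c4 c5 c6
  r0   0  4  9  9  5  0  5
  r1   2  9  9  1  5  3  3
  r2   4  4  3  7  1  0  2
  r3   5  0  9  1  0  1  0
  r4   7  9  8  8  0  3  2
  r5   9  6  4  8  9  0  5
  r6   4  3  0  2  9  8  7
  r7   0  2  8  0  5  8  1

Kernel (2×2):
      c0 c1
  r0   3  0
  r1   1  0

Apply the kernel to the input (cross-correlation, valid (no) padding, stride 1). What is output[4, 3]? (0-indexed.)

The receptive field on the input at this output position is [8 0 / 8 9]. Elementwise product with the kernel and sum: 8·3 + 8·1.

32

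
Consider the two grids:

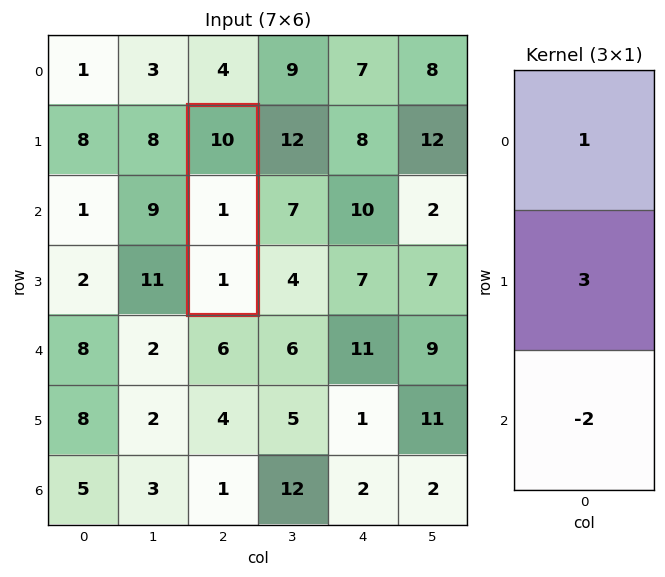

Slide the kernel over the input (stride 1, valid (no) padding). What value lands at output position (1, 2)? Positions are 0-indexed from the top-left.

11

The receptive field on the input at this output position is [10 / 1 / 1]. Elementwise product with the kernel and sum: 10·1 + 1·3 + 1·-2.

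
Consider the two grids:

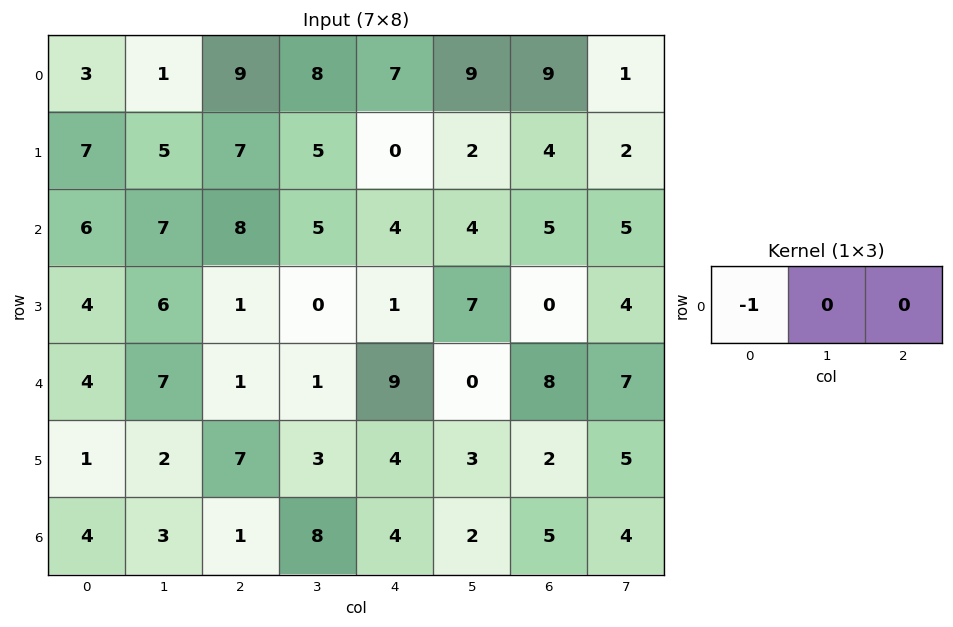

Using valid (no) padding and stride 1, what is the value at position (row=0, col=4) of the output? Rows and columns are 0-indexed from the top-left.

The receptive field on the input at this output position is [7 9 9]. Elementwise product with the kernel and sum: 7·-1.

-7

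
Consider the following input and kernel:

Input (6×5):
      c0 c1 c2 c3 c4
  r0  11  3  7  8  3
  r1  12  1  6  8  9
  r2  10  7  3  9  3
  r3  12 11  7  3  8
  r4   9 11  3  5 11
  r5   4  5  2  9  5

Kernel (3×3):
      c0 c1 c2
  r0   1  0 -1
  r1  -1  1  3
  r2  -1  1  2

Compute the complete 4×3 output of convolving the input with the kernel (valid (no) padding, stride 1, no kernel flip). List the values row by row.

Output[0,0]: The receptive field on the input at this output position is [11 3 7 / 12 1 6 / 10 7 3]. Elementwise product with the kernel and sum: 11·1 + 7·-1 + 12·-1 + 1·1 + 6·3 + 10·-1 + 7·1 + 3·2.

14 38 45
25 18 24
35 5 44
21 30 51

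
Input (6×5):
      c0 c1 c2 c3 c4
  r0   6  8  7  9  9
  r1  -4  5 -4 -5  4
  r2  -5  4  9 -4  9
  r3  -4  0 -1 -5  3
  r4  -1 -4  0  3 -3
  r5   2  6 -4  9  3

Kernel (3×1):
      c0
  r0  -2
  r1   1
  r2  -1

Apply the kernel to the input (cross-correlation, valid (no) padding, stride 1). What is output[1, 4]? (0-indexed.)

-2

The receptive field on the input at this output position is [4 / 9 / 3]. Elementwise product with the kernel and sum: 4·-2 + 9·1 + 3·-1.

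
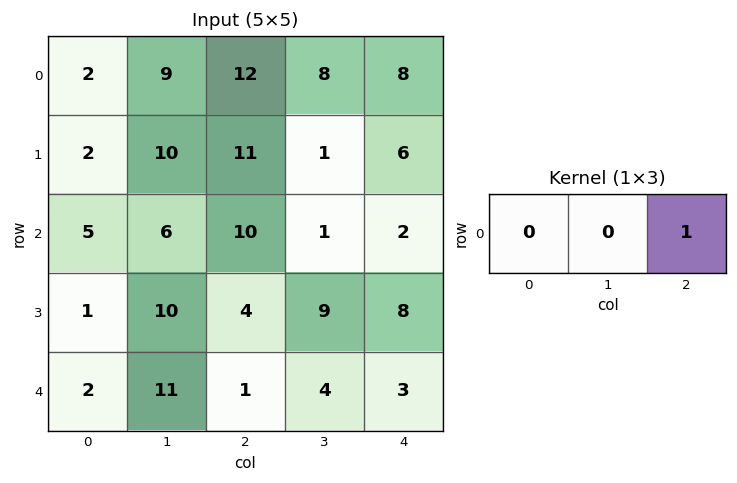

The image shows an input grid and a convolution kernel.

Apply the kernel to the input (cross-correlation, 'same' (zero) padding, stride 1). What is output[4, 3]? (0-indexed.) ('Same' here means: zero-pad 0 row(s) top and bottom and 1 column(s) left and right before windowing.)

The receptive field on the zero-padded input at this output position is [1 4 3]. Elementwise product with the kernel and sum: 3·1.

3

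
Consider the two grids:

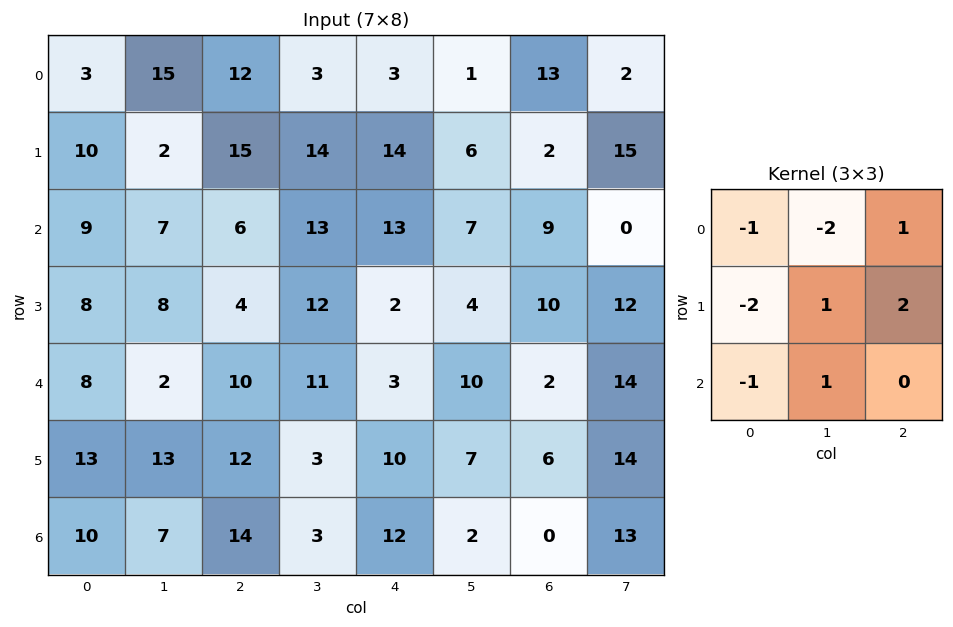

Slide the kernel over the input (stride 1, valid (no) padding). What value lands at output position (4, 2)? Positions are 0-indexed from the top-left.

-41

The receptive field on the input at this output position is [10 11 3 / 12 3 10 / 14 3 12]. Elementwise product with the kernel and sum: 10·-1 + 11·-2 + 3·1 + 12·-2 + 3·1 + 10·2 + 14·-1 + 3·1.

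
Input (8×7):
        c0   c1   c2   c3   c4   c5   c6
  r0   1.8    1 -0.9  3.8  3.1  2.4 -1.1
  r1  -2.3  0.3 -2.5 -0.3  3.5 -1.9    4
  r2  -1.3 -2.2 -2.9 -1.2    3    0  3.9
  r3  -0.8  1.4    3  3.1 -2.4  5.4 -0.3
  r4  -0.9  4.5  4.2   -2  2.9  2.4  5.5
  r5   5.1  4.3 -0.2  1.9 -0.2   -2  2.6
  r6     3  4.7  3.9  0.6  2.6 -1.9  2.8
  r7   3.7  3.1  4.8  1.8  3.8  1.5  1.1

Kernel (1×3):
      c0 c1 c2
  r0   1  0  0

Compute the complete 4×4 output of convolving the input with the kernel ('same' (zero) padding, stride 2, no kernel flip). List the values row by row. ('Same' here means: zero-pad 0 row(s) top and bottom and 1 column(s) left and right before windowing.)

0 1 3.8 2.4
0 -2.2 -1.2 0
0 4.5 -2 2.4
0 4.7 0.6 -1.9

Output[0,0]: The receptive field on the zero-padded input at this output position is [0 1.8 1]. Elementwise product with the kernel and sum: 0·1.
Output[0,1]: The receptive field on the zero-padded input at this output position is [1 -0.9 3.8]. Elementwise product with the kernel and sum: 1·1.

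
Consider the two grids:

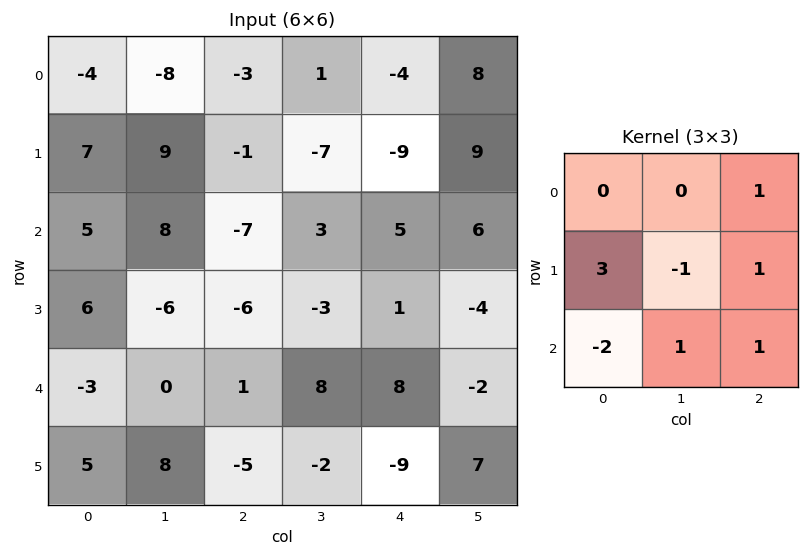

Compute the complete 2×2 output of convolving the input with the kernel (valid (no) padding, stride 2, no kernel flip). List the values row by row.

Output[0,0]: The receptive field on the input at this output position is [-4 -8 -3 / 7 9 -1 / 5 8 -7]. Elementwise product with the kernel and sum: -3·1 + 7·3 + 9·-1 + -1·1 + 5·-2 + 8·1 + -7·1.

-1 13
18 5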